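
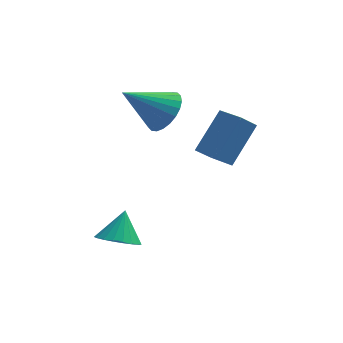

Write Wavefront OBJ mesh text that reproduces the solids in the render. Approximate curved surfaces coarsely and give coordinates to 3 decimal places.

v 0.158 1.455 3.073
v 0.644 1.963 3.798
v -1.418 1.145 4.347
v 0.444 2.253 3.622
v 0.201 2.422 3.362
v -0.049 2.444 3.058
v -0.268 2.315 2.757
v -0.421 2.055 2.503
v -0.487 1.704 2.336
v -0.454 1.315 2.282
v -0.328 0.948 2.348
v -0.129 0.657 2.524
v 0.115 0.489 2.784
v 0.365 0.467 3.088
v 0.583 0.596 3.389
v 0.737 0.856 3.643
v 0.803 1.207 3.81
v 0.77 1.596 3.864
v -1.544 -2.402 -1.353
v -1.004 -3.038 -1.044
v -1.276 -1.638 -0.247
v -0.772 -2.83 -1.244
v -0.673 -2.549 -1.463
v -0.725 -2.241 -1.662
v -0.919 -1.962 -1.808
v -1.221 -1.758 -1.876
v -1.578 -1.666 -1.853
v -1.93 -1.701 -1.743
v -2.215 -1.857 -1.566
v -2.384 -2.108 -1.352
v -2.408 -2.409 -1.138
v -2.282 -2.709 -0.962
v -2.029 -2.956 -0.853
v -1.692 -3.107 -0.83
v -1.329 -3.136 -0.898
v 2.054 -1.032 2.237
v 2.983 0.102 3.67
v 1.29 -0.154 2.038
v 2.219 0.979 3.471
v 2.661 -0.659 1.549
v 3.59 0.474 2.982
v 1.897 0.218 1.35
v 2.826 1.352 2.783
f 2 1 4
f 2 4 3
f 4 1 5
f 4 5 3
f 5 1 6
f 5 6 3
f 6 1 7
f 6 7 3
f 7 1 8
f 7 8 3
f 8 1 9
f 8 9 3
f 9 1 10
f 9 10 3
f 10 1 11
f 10 11 3
f 11 1 12
f 11 12 3
f 12 1 13
f 12 13 3
f 13 1 14
f 13 14 3
f 14 1 15
f 14 15 3
f 15 1 16
f 15 16 3
f 16 1 17
f 16 17 3
f 17 1 18
f 17 18 3
f 18 1 2
f 18 2 3
f 20 19 22
f 20 22 21
f 22 19 23
f 22 23 21
f 23 19 24
f 23 24 21
f 24 19 25
f 24 25 21
f 25 19 26
f 25 26 21
f 26 19 27
f 26 27 21
f 27 19 28
f 27 28 21
f 28 19 29
f 28 29 21
f 29 19 30
f 29 30 21
f 30 19 31
f 30 31 21
f 31 19 32
f 31 32 21
f 32 19 33
f 32 33 21
f 33 19 34
f 33 34 21
f 34 19 35
f 34 35 21
f 35 19 20
f 35 20 21
f 37 39 36
f 40 37 36
f 36 39 38
f 38 40 36
f 37 43 39
f 41 37 40
f 41 43 37
f 39 43 38
f 42 40 38
f 38 43 42
f 42 41 40
f 43 41 42



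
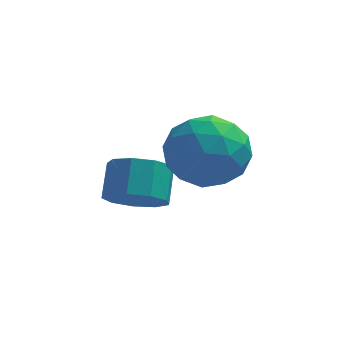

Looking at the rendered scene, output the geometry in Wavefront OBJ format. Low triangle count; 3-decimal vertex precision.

v -0.304 2.308 0.158
v 0.564 2.063 0.381
v 0.613 2.967 1.184
v -0.256 3.212 0.962
v 0.573 2.485 -0.094
v 0.622 3.389 0.709
v 0.171 2.825 -0.452
v 0.22 3.728 0.351
v -0.454 2.922 -0.524
v -0.405 3.826 0.279
v -1.008 2.733 -0.276
v -0.959 3.636 0.527
v -1.234 2.344 0.174
v -1.185 3.248 0.978
v -1.024 1.939 0.618
v -0.975 2.843 1.421
v -0.478 1.706 0.846
v -0.429 2.61 1.649
v 0.15 1.755 0.753
v 0.199 2.659 1.556
v 0.714 1.896 3.341
v 1.039 2.443 2.288
v 2.281 0.677 3.192
v 2.606 1.224 2.139
v 2.699 1.834 3.202
v 1.731 2.588 3.295
v 1.589 0.532 2.185
v 0.621 1.286 2.278
v 1.579 1.6 1.573
v 2.265 2.404 2.202
v 1.055 0.716 3.278
v 1.741 1.52 3.907
v 0.739 2.276 2.828
v 2.581 0.844 2.652
v 2.636 1.203 3.277
v 2.827 1.524 2.658
v 1.146 2.362 3.42
v 1.336 2.683 2.801
v 2.312 2.325 3.338
v 1.984 0.437 2.679
v 2.174 0.758 2.06
v 0.493 1.596 2.822
v 0.684 1.917 2.203
v 1.008 0.795 2.142
v 1.248 2.102 1.789
v 2.168 1.386 1.701
v 1.571 0.979 1.728
v 1.002 1.422 1.783
v 1.651 2.575 2.158
v 2.572 1.859 2.07
v 2.627 2.218 2.696
v 2.057 2.66 2.75
v 1.969 2.08 1.738
v 0.748 1.261 3.41
v 1.669 0.545 3.322
v 1.263 0.46 2.73
v 0.693 0.902 2.784
v 1.152 1.734 3.779
v 2.072 1.018 3.691
v 2.318 1.698 3.697
v 1.749 2.141 3.752
v 1.351 1.04 3.742
f 2 1 5
f 2 5 3
f 3 5 6
f 3 6 4
f 5 1 7
f 5 7 6
f 6 7 8
f 6 8 4
f 7 1 9
f 7 9 8
f 8 9 10
f 8 10 4
f 9 1 11
f 9 11 10
f 10 11 12
f 10 12 4
f 11 1 13
f 11 13 12
f 12 13 14
f 12 14 4
f 13 1 15
f 13 15 14
f 14 15 16
f 14 16 4
f 15 1 17
f 15 17 16
f 16 17 18
f 16 18 4
f 17 1 19
f 17 19 18
f 18 19 20
f 18 20 4
f 19 1 2
f 19 2 20
f 20 2 3
f 20 3 4
f 21 58 37
f 58 32 61
f 37 61 26
f 58 61 37
f 21 37 33
f 37 26 38
f 33 38 22
f 37 38 33
f 21 33 42
f 33 22 43
f 42 43 28
f 33 43 42
f 21 42 54
f 42 28 57
f 54 57 31
f 42 57 54
f 21 54 58
f 54 31 62
f 58 62 32
f 54 62 58
f 22 38 49
f 38 26 52
f 49 52 30
f 38 52 49
f 26 61 39
f 61 32 60
f 39 60 25
f 61 60 39
f 32 62 59
f 62 31 55
f 59 55 23
f 62 55 59
f 31 57 56
f 57 28 44
f 56 44 27
f 57 44 56
f 28 43 48
f 43 22 45
f 48 45 29
f 43 45 48
f 24 50 36
f 50 30 51
f 36 51 25
f 50 51 36
f 24 36 34
f 36 25 35
f 34 35 23
f 36 35 34
f 24 34 41
f 34 23 40
f 41 40 27
f 34 40 41
f 24 41 46
f 41 27 47
f 46 47 29
f 41 47 46
f 24 46 50
f 46 29 53
f 50 53 30
f 46 53 50
f 25 51 39
f 51 30 52
f 39 52 26
f 51 52 39
f 23 35 59
f 35 25 60
f 59 60 32
f 35 60 59
f 27 40 56
f 40 23 55
f 56 55 31
f 40 55 56
f 29 47 48
f 47 27 44
f 48 44 28
f 47 44 48
f 30 53 49
f 53 29 45
f 49 45 22
f 53 45 49



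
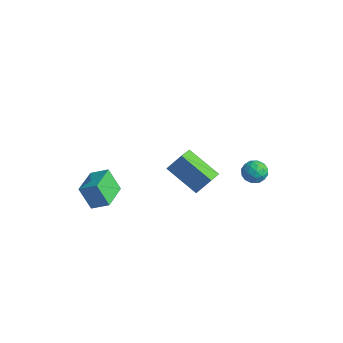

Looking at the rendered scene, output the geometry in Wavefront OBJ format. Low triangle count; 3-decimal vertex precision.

v 1.015 3.317 -0.104
v 1.614 2.99 -0.318
v 0.386 2.45 -0.542
v 0.985 2.123 -0.756
v 0.835 2.175 -0.059
v 1.224 2.71 0.212
v 0.776 2.73 -1.072
v 1.165 3.265 -0.801
v 1.466 2.627 -0.916
v 1.503 2.284 -0.29
v 0.497 3.156 -0.57
v 0.534 2.813 0.056
v 1.37 3.229 -0.173
v 0.63 2.211 -0.687
v 0.542 2.241 -0.278
v 0.894 2.049 -0.403
v 1.14 3.065 0.139
v 1.493 2.873 0.013
v 1.035 2.394 0.166
v 0.507 2.567 -0.873
v 0.86 2.375 -0.999
v 1.106 3.391 -0.457
v 1.458 3.199 -0.582
v 0.965 3.046 -1.026
v 1.635 2.824 -0.65
v 1.265 2.315 -0.907
v 1.142 2.671 -1.093
v 1.371 2.986 -0.934
v 1.657 2.623 -0.282
v 1.287 2.113 -0.539
v 1.199 2.143 -0.13
v 1.427 2.458 0.03
v 1.57 2.41 -0.634
v 0.713 3.327 -0.321
v 0.343 2.817 -0.578
v 0.573 2.982 -0.89
v 0.801 3.297 -0.73
v 0.735 3.125 0.047
v 0.365 2.616 -0.21
v 0.629 2.454 0.074
v 0.858 2.769 0.233
v 0.43 3.03 -0.226
v 2.059 -1.779 1.024
v 0.482 -2.308 2.061
v 1.611 -0.947 0.767
v 0.034 -1.475 1.804
v 2.506 -1.245 1.976
v 0.929 -1.773 3.013
v 2.058 -0.412 1.719
v 0.481 -0.941 2.756
v -2.777 -4.412 -2.044
v -3.36 -4.715 -0.797
v -3.713 -3.033 -2.148
v -4.296 -3.336 -0.9
v -2.024 -3.864 -1.56
v -2.607 -4.167 -0.312
v -2.96 -2.485 -1.663
v -3.543 -2.788 -0.416
f 1 38 17
f 38 12 41
f 17 41 6
f 38 41 17
f 1 17 13
f 17 6 18
f 13 18 2
f 17 18 13
f 1 13 22
f 13 2 23
f 22 23 8
f 13 23 22
f 1 22 34
f 22 8 37
f 34 37 11
f 22 37 34
f 1 34 38
f 34 11 42
f 38 42 12
f 34 42 38
f 2 18 29
f 18 6 32
f 29 32 10
f 18 32 29
f 6 41 19
f 41 12 40
f 19 40 5
f 41 40 19
f 12 42 39
f 42 11 35
f 39 35 3
f 42 35 39
f 11 37 36
f 37 8 24
f 36 24 7
f 37 24 36
f 8 23 28
f 23 2 25
f 28 25 9
f 23 25 28
f 4 30 16
f 30 10 31
f 16 31 5
f 30 31 16
f 4 16 14
f 16 5 15
f 14 15 3
f 16 15 14
f 4 14 21
f 14 3 20
f 21 20 7
f 14 20 21
f 4 21 26
f 21 7 27
f 26 27 9
f 21 27 26
f 4 26 30
f 26 9 33
f 30 33 10
f 26 33 30
f 5 31 19
f 31 10 32
f 19 32 6
f 31 32 19
f 3 15 39
f 15 5 40
f 39 40 12
f 15 40 39
f 7 20 36
f 20 3 35
f 36 35 11
f 20 35 36
f 9 27 28
f 27 7 24
f 28 24 8
f 27 24 28
f 10 33 29
f 33 9 25
f 29 25 2
f 33 25 29
f 44 46 43
f 47 44 43
f 43 46 45
f 45 47 43
f 44 50 46
f 48 44 47
f 48 50 44
f 46 50 45
f 49 47 45
f 45 50 49
f 49 48 47
f 50 48 49
f 52 54 51
f 55 52 51
f 51 54 53
f 53 55 51
f 52 58 54
f 56 52 55
f 56 58 52
f 54 58 53
f 57 55 53
f 53 58 57
f 57 56 55
f 58 56 57



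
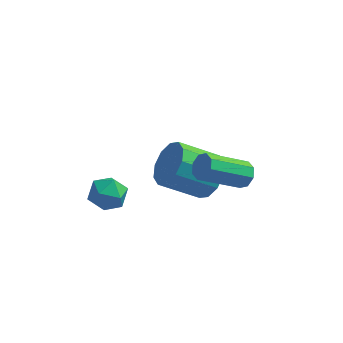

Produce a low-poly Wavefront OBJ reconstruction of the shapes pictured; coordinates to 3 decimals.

v -2.446 -1.702 -2.916
v -1.956 -1.41 -2.451
v -1.884 -2.75 -2.849
v -1.394 -2.458 -2.384
v -2.091 -2.559 -2.169
v -2.438 -1.911 -2.211
v -1.402 -2.249 -3.089
v -1.749 -1.601 -3.131
v -1.311 -1.748 -2.558
v -1.737 -1.939 -1.989
v -2.103 -2.221 -3.311
v -2.529 -2.412 -2.742
v 2.62 -2.146 -0.524
v 2.916 -2.113 -0.11
v 1.676 -2.86 0.838
v 1.38 -2.894 0.424
v 2.69 -1.798 -0.157
v 1.45 -2.546 0.79
v 2.423 -1.688 -0.42
v 1.183 -2.435 0.527
v 2.271 -1.846 -0.743
v 1.031 -2.593 0.204
v 2.324 -2.18 -0.938
v 1.084 -2.927 0.01
v 2.55 -2.494 -0.89
v 1.31 -3.242 0.057
v 2.817 -2.605 -0.627
v 1.577 -3.352 0.32
v 2.969 -2.447 -0.304
v 1.729 -3.194 0.643
v 1.121 -0.151 -3.01
v 1.594 -0.001 -2.259
v 0.272 -0.439 -1.339
v -0.201 -0.589 -2.09
v 1.339 0.473 -2.399
v 0.017 0.035 -1.479
v 1.001 0.709 -2.773
v -0.321 0.271 -1.853
v 0.709 0.616 -3.237
v -0.614 0.178 -2.317
v 0.574 0.231 -3.615
v -0.748 -0.208 -2.694
v 0.648 -0.301 -3.761
v -0.674 -0.739 -2.841
v 0.903 -0.775 -3.621
v -0.419 -1.213 -2.701
v 1.241 -1.011 -3.247
v -0.081 -1.449 -2.327
v 1.534 -0.918 -2.783
v 0.211 -1.356 -1.863
v 1.668 -0.532 -2.406
v 0.346 -0.971 -1.485
f 1 12 6
f 1 6 2
f 1 2 8
f 1 8 11
f 1 11 12
f 2 6 10
f 6 12 5
f 12 11 3
f 11 8 7
f 8 2 9
f 4 10 5
f 4 5 3
f 4 3 7
f 4 7 9
f 4 9 10
f 5 10 6
f 3 5 12
f 7 3 11
f 9 7 8
f 10 9 2
f 14 13 17
f 14 17 15
f 15 17 18
f 15 18 16
f 17 13 19
f 17 19 18
f 18 19 20
f 18 20 16
f 19 13 21
f 19 21 20
f 20 21 22
f 20 22 16
f 21 13 23
f 21 23 22
f 22 23 24
f 22 24 16
f 23 13 25
f 23 25 24
f 24 25 26
f 24 26 16
f 25 13 27
f 25 27 26
f 26 27 28
f 26 28 16
f 27 13 29
f 27 29 28
f 28 29 30
f 28 30 16
f 29 13 14
f 29 14 30
f 30 14 15
f 30 15 16
f 32 31 35
f 32 35 33
f 33 35 36
f 33 36 34
f 35 31 37
f 35 37 36
f 36 37 38
f 36 38 34
f 37 31 39
f 37 39 38
f 38 39 40
f 38 40 34
f 39 31 41
f 39 41 40
f 40 41 42
f 40 42 34
f 41 31 43
f 41 43 42
f 42 43 44
f 42 44 34
f 43 31 45
f 43 45 44
f 44 45 46
f 44 46 34
f 45 31 47
f 45 47 46
f 46 47 48
f 46 48 34
f 47 31 49
f 47 49 48
f 48 49 50
f 48 50 34
f 49 31 51
f 49 51 50
f 50 51 52
f 50 52 34
f 51 31 32
f 51 32 52
f 52 32 33
f 52 33 34



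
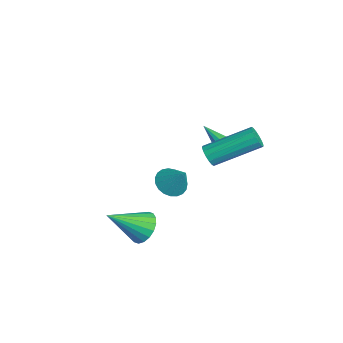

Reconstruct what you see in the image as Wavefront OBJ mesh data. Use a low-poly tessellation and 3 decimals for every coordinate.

v 1.516 -0.453 -3.54
v 2.113 -0.64 -3.875
v 2.204 -0.047 -2.54
v 2.077 -0.361 -3.964
v 1.945 -0.097 -3.98
v 1.738 0.104 -3.919
v 1.492 0.21 -3.793
v 1.251 0.2 -3.623
v 1.056 0.078 -3.439
v 0.94 -0.136 -3.272
v 0.923 -0.405 -3.151
v 1.009 -0.682 -3.098
v 1.183 -0.92 -3.121
v 1.414 -1.077 -3.216
v 1.663 -1.126 -3.368
v 1.886 -1.059 -3.549
v 2.045 -0.887 -3.728
v 2.387 0.781 -1.564
v 2.539 0.545 -1.139
v 2.805 2.422 -0.19
v 2.653 2.659 -0.616
v 2.759 0.584 -1.278
v 3.026 2.461 -0.329
v 2.881 0.676 -1.494
v 3.147 2.553 -0.545
v 2.869 0.796 -1.728
v 3.136 2.673 -0.78
v 2.729 0.912 -1.919
v 2.995 2.789 -0.971
v 2.496 0.993 -2.015
v 2.763 2.871 -1.066
v 2.235 1.018 -1.99
v 2.501 2.895 -1.041
v 2.014 0.979 -1.851
v 2.281 2.856 -0.902
v 1.893 0.887 -1.635
v 2.159 2.764 -0.686
v 1.904 0.767 -1.4
v 2.171 2.644 -0.452
v 2.045 0.651 -1.209
v 2.311 2.528 -0.261
v 2.277 0.569 -1.114
v 2.544 2.447 -0.165
v 0.234 2.4 -3.231
v 0.538 1.897 -3.286
v -0.994 1.56 -2.349
v 0.643 2.039 -3.005
v 0.618 2.296 -2.795
v 0.471 2.586 -2.724
v 0.249 2.817 -2.814
v 0.023 2.915 -3.036
v -0.137 2.849 -3.321
v -0.178 2.641 -3.577
v -0.089 2.356 -3.723
v 0.103 2.085 -3.713
v 0.337 1.914 -3.55
v 3.796 -2.134 -4.118
v 4.306 -2.462 -4.576
v 3.824 -3.566 -3.062
v 4.5 -2.295 -4.355
v 4.554 -2.096 -4.087
v 4.458 -1.904 -3.825
v 4.231 -1.759 -3.621
v 3.918 -1.687 -3.516
v 3.58 -1.704 -3.53
v 3.286 -1.806 -3.66
v 3.092 -1.973 -3.881
v 3.037 -2.172 -4.149
v 3.133 -2.363 -4.411
v 3.36 -2.509 -4.615
v 3.674 -2.581 -4.721
v 4.011 -2.564 -4.707
f 2 1 4
f 2 4 3
f 4 1 5
f 4 5 3
f 5 1 6
f 5 6 3
f 6 1 7
f 6 7 3
f 7 1 8
f 7 8 3
f 8 1 9
f 8 9 3
f 9 1 10
f 9 10 3
f 10 1 11
f 10 11 3
f 11 1 12
f 11 12 3
f 12 1 13
f 12 13 3
f 13 1 14
f 13 14 3
f 14 1 15
f 14 15 3
f 15 1 16
f 15 16 3
f 16 1 17
f 16 17 3
f 17 1 2
f 17 2 3
f 19 18 22
f 19 22 20
f 20 22 23
f 20 23 21
f 22 18 24
f 22 24 23
f 23 24 25
f 23 25 21
f 24 18 26
f 24 26 25
f 25 26 27
f 25 27 21
f 26 18 28
f 26 28 27
f 27 28 29
f 27 29 21
f 28 18 30
f 28 30 29
f 29 30 31
f 29 31 21
f 30 18 32
f 30 32 31
f 31 32 33
f 31 33 21
f 32 18 34
f 32 34 33
f 33 34 35
f 33 35 21
f 34 18 36
f 34 36 35
f 35 36 37
f 35 37 21
f 36 18 38
f 36 38 37
f 37 38 39
f 37 39 21
f 38 18 40
f 38 40 39
f 39 40 41
f 39 41 21
f 40 18 42
f 40 42 41
f 41 42 43
f 41 43 21
f 42 18 19
f 42 19 43
f 43 19 20
f 43 20 21
f 45 44 47
f 45 47 46
f 47 44 48
f 47 48 46
f 48 44 49
f 48 49 46
f 49 44 50
f 49 50 46
f 50 44 51
f 50 51 46
f 51 44 52
f 51 52 46
f 52 44 53
f 52 53 46
f 53 44 54
f 53 54 46
f 54 44 55
f 54 55 46
f 55 44 56
f 55 56 46
f 56 44 45
f 56 45 46
f 58 57 60
f 58 60 59
f 60 57 61
f 60 61 59
f 61 57 62
f 61 62 59
f 62 57 63
f 62 63 59
f 63 57 64
f 63 64 59
f 64 57 65
f 64 65 59
f 65 57 66
f 65 66 59
f 66 57 67
f 66 67 59
f 67 57 68
f 67 68 59
f 68 57 69
f 68 69 59
f 69 57 70
f 69 70 59
f 70 57 71
f 70 71 59
f 71 57 72
f 71 72 59
f 72 57 58
f 72 58 59



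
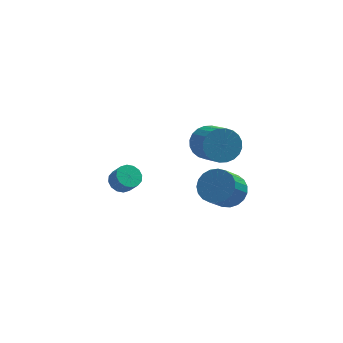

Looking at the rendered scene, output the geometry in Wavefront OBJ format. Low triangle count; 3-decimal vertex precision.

v 0.868 -0.161 2.621
v 1.727 0.345 2.98
v 2.272 -1.373 4.097
v 1.412 -1.879 3.739
v 1.449 0.444 3.268
v 1.993 -1.273 4.386
v 1.082 0.452 3.459
v 1.626 -1.265 4.577
v 0.682 0.366 3.522
v 1.226 -1.351 4.639
v 0.311 0.2 3.447
v 0.855 -1.517 4.565
v 0.024 -0.021 3.247
v 0.568 -1.738 4.365
v -0.134 -0.264 2.952
v 0.41 -1.981 4.07
v -0.14 -0.491 2.606
v 0.405 -2.208 3.724
v 0.008 -0.667 2.263
v 0.553 -2.385 3.38
v 0.287 -0.767 1.974
v 0.831 -2.484 3.092
v 0.654 -0.775 1.783
v 1.198 -2.492 2.901
v 1.054 -0.689 1.721
v 1.598 -2.406 2.838
v 1.425 -0.523 1.795
v 1.969 -2.24 2.913
v 1.712 -0.302 1.995
v 2.256 -2.019 3.113
v 1.87 -0.059 2.29
v 2.414 -1.776 3.408
v 1.875 0.168 2.636
v 2.42 -1.549 3.754
v -3.557 3.834 -3.654
v -2.849 4.084 -3.866
v -2.415 3.577 -3.017
v -3.123 3.326 -2.806
v -2.993 4.371 -3.621
v -2.559 3.864 -2.772
v -3.287 4.514 -3.385
v -2.854 4.007 -2.536
v -3.654 4.475 -3.221
v -3.22 3.968 -2.372
v -3.995 4.264 -3.173
v -3.561 3.756 -2.325
v -4.218 3.938 -3.254
v -3.785 3.43 -2.406
v -4.265 3.583 -3.443
v -3.831 3.076 -2.594
v -4.121 3.296 -3.688
v -3.687 2.789 -2.839
v -3.826 3.153 -3.924
v -3.393 2.646 -3.075
v -3.46 3.192 -4.088
v -3.026 2.685 -3.239
v -3.119 3.404 -4.135
v -2.685 2.896 -3.287
v -2.895 3.73 -4.054
v -2.462 3.222 -3.206
v 1.751 -1.852 0.091
v 2.701 -2.021 0.53
v 1.959 -2.977 1.768
v 1.009 -2.808 1.329
v 2.569 -1.654 0.735
v 1.828 -2.609 1.972
v 2.296 -1.321 0.829
v 1.554 -2.276 2.066
v 1.929 -1.08 0.795
v 1.187 -2.035 2.032
v 1.531 -0.972 0.639
v 0.789 -1.927 1.876
v 1.171 -1.017 0.389
v 0.429 -1.972 1.626
v 0.911 -1.206 0.087
v 0.169 -2.161 1.324
v 0.796 -1.507 -0.214
v 0.055 -2.462 1.023
v 0.847 -1.868 -0.462
v 0.105 -2.823 0.775
v 1.054 -2.226 -0.615
v 0.312 -3.181 0.623
v 1.381 -2.519 -0.645
v 0.64 -3.474 0.592
v 1.772 -2.698 -0.548
v 1.031 -3.653 0.689
v 2.16 -2.73 -0.341
v 1.418 -3.685 0.897
v 2.477 -2.61 -0.058
v 1.735 -3.565 1.179
v 2.668 -2.36 0.25
v 1.926 -3.315 1.487
f 2 1 5
f 2 5 3
f 3 5 6
f 3 6 4
f 5 1 7
f 5 7 6
f 6 7 8
f 6 8 4
f 7 1 9
f 7 9 8
f 8 9 10
f 8 10 4
f 9 1 11
f 9 11 10
f 10 11 12
f 10 12 4
f 11 1 13
f 11 13 12
f 12 13 14
f 12 14 4
f 13 1 15
f 13 15 14
f 14 15 16
f 14 16 4
f 15 1 17
f 15 17 16
f 16 17 18
f 16 18 4
f 17 1 19
f 17 19 18
f 18 19 20
f 18 20 4
f 19 1 21
f 19 21 20
f 20 21 22
f 20 22 4
f 21 1 23
f 21 23 22
f 22 23 24
f 22 24 4
f 23 1 25
f 23 25 24
f 24 25 26
f 24 26 4
f 25 1 27
f 25 27 26
f 26 27 28
f 26 28 4
f 27 1 29
f 27 29 28
f 28 29 30
f 28 30 4
f 29 1 31
f 29 31 30
f 30 31 32
f 30 32 4
f 31 1 33
f 31 33 32
f 32 33 34
f 32 34 4
f 33 1 2
f 33 2 34
f 34 2 3
f 34 3 4
f 36 35 39
f 36 39 37
f 37 39 40
f 37 40 38
f 39 35 41
f 39 41 40
f 40 41 42
f 40 42 38
f 41 35 43
f 41 43 42
f 42 43 44
f 42 44 38
f 43 35 45
f 43 45 44
f 44 45 46
f 44 46 38
f 45 35 47
f 45 47 46
f 46 47 48
f 46 48 38
f 47 35 49
f 47 49 48
f 48 49 50
f 48 50 38
f 49 35 51
f 49 51 50
f 50 51 52
f 50 52 38
f 51 35 53
f 51 53 52
f 52 53 54
f 52 54 38
f 53 35 55
f 53 55 54
f 54 55 56
f 54 56 38
f 55 35 57
f 55 57 56
f 56 57 58
f 56 58 38
f 57 35 59
f 57 59 58
f 58 59 60
f 58 60 38
f 59 35 36
f 59 36 60
f 60 36 37
f 60 37 38
f 62 61 65
f 62 65 63
f 63 65 66
f 63 66 64
f 65 61 67
f 65 67 66
f 66 67 68
f 66 68 64
f 67 61 69
f 67 69 68
f 68 69 70
f 68 70 64
f 69 61 71
f 69 71 70
f 70 71 72
f 70 72 64
f 71 61 73
f 71 73 72
f 72 73 74
f 72 74 64
f 73 61 75
f 73 75 74
f 74 75 76
f 74 76 64
f 75 61 77
f 75 77 76
f 76 77 78
f 76 78 64
f 77 61 79
f 77 79 78
f 78 79 80
f 78 80 64
f 79 61 81
f 79 81 80
f 80 81 82
f 80 82 64
f 81 61 83
f 81 83 82
f 82 83 84
f 82 84 64
f 83 61 85
f 83 85 84
f 84 85 86
f 84 86 64
f 85 61 87
f 85 87 86
f 86 87 88
f 86 88 64
f 87 61 89
f 87 89 88
f 88 89 90
f 88 90 64
f 89 61 91
f 89 91 90
f 90 91 92
f 90 92 64
f 91 61 62
f 91 62 92
f 92 62 63
f 92 63 64



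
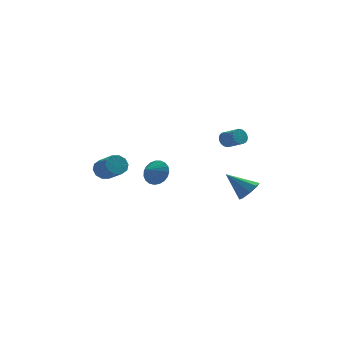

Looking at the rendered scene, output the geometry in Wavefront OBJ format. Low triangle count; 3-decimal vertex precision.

v 4.574 -0.548 -0.528
v 4.979 0.146 -0.249
v 3.206 -0.252 0.728
v 4.564 0.277 -0.732
v 4.155 -0.074 -1.096
v 3.991 -0.703 -1.126
v 4.169 -1.241 -0.806
v 4.584 -1.372 -0.323
v 4.993 -1.021 0.041
v 5.157 -0.392 0.071
v -0.808 -2.154 1.555
v -0.122 -2.397 2.102
v -1.472 -2.926 2.045
v -0.291 -2.125 2.304
v -0.549 -1.857 2.376
v -0.851 -1.641 2.306
v -1.147 -1.514 2.107
v -1.383 -1.497 1.812
v -1.521 -1.594 1.473
v -1.535 -1.787 1.148
v -1.423 -2.044 0.894
v -1.205 -2.32 0.754
v -0.919 -2.567 0.752
v -0.613 -2.743 0.89
v -0.341 -2.816 1.142
v -0.15 -2.776 1.466
v -0.072 -2.627 1.806
v -3.874 0.463 0.858
v -3.584 0.214 0.213
v -2.796 -0.951 1.016
v -3.086 -0.703 1.662
v -3.294 0.531 0.388
v -2.506 -0.634 1.191
v -3.226 0.821 0.742
v -2.438 -0.344 1.546
v -3.405 0.975 1.141
v -2.617 -0.19 1.945
v -3.764 0.933 1.432
v -2.976 -0.232 2.235
v -4.164 0.711 1.504
v -3.376 -0.454 2.307
v -4.454 0.394 1.329
v -3.666 -0.771 2.132
v -4.522 0.104 0.974
v -3.734 -1.061 1.778
v -4.343 -0.05 0.575
v -3.555 -1.215 1.379
v -3.984 -0.008 0.285
v -3.196 -1.173 1.088
v 3.249 1.12 3.031
v 3.566 1.124 2.546
v 4.368 0.365 3.063
v 4.051 0.36 3.549
v 3.661 1.309 2.669
v 4.463 0.549 3.187
v 3.684 1.46 2.855
v 4.487 0.7 3.373
v 3.633 1.553 3.072
v 4.435 0.793 3.589
v 3.515 1.571 3.282
v 4.317 0.811 3.799
v 3.35 1.511 3.448
v 4.153 0.751 3.965
v 3.169 1.383 3.542
v 3.971 0.623 4.059
v 3.001 1.21 3.548
v 3.803 0.45 4.065
v 2.876 1.021 3.465
v 3.678 0.261 3.982
v 2.816 0.85 3.306
v 3.618 0.09 3.824
v 2.83 0.725 3.101
v 3.632 -0.035 3.618
v 2.917 0.668 2.883
v 3.719 -0.092 3.4
v 3.061 0.69 2.691
v 3.863 -0.07 3.208
v 3.238 0.786 2.558
v 4.04 0.026 3.075
v 3.416 0.939 2.506
v 4.219 0.18 3.024
f 2 1 4
f 2 4 3
f 4 1 5
f 4 5 3
f 5 1 6
f 5 6 3
f 6 1 7
f 6 7 3
f 7 1 8
f 7 8 3
f 8 1 9
f 8 9 3
f 9 1 10
f 9 10 3
f 10 1 2
f 10 2 3
f 12 11 14
f 12 14 13
f 14 11 15
f 14 15 13
f 15 11 16
f 15 16 13
f 16 11 17
f 16 17 13
f 17 11 18
f 17 18 13
f 18 11 19
f 18 19 13
f 19 11 20
f 19 20 13
f 20 11 21
f 20 21 13
f 21 11 22
f 21 22 13
f 22 11 23
f 22 23 13
f 23 11 24
f 23 24 13
f 24 11 25
f 24 25 13
f 25 11 26
f 25 26 13
f 26 11 27
f 26 27 13
f 27 11 12
f 27 12 13
f 29 28 32
f 29 32 30
f 30 32 33
f 30 33 31
f 32 28 34
f 32 34 33
f 33 34 35
f 33 35 31
f 34 28 36
f 34 36 35
f 35 36 37
f 35 37 31
f 36 28 38
f 36 38 37
f 37 38 39
f 37 39 31
f 38 28 40
f 38 40 39
f 39 40 41
f 39 41 31
f 40 28 42
f 40 42 41
f 41 42 43
f 41 43 31
f 42 28 44
f 42 44 43
f 43 44 45
f 43 45 31
f 44 28 46
f 44 46 45
f 45 46 47
f 45 47 31
f 46 28 48
f 46 48 47
f 47 48 49
f 47 49 31
f 48 28 29
f 48 29 49
f 49 29 30
f 49 30 31
f 51 50 54
f 51 54 52
f 52 54 55
f 52 55 53
f 54 50 56
f 54 56 55
f 55 56 57
f 55 57 53
f 56 50 58
f 56 58 57
f 57 58 59
f 57 59 53
f 58 50 60
f 58 60 59
f 59 60 61
f 59 61 53
f 60 50 62
f 60 62 61
f 61 62 63
f 61 63 53
f 62 50 64
f 62 64 63
f 63 64 65
f 63 65 53
f 64 50 66
f 64 66 65
f 65 66 67
f 65 67 53
f 66 50 68
f 66 68 67
f 67 68 69
f 67 69 53
f 68 50 70
f 68 70 69
f 69 70 71
f 69 71 53
f 70 50 72
f 70 72 71
f 71 72 73
f 71 73 53
f 72 50 74
f 72 74 73
f 73 74 75
f 73 75 53
f 74 50 76
f 74 76 75
f 75 76 77
f 75 77 53
f 76 50 78
f 76 78 77
f 77 78 79
f 77 79 53
f 78 50 80
f 78 80 79
f 79 80 81
f 79 81 53
f 80 50 51
f 80 51 81
f 81 51 52
f 81 52 53



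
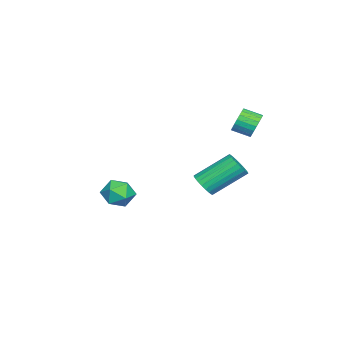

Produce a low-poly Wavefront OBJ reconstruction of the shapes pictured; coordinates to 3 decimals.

v -0.724 -2.815 -2.241
v -0.135 -3.458 -1.873
v -1.685 -3.022 -1.067
v -1.096 -3.665 -0.699
v -0.848 -2.751 -0.717
v -0.255 -2.624 -1.442
v -1.565 -3.856 -1.498
v -0.972 -3.729 -2.223
v -0.655 -4.101 -1.413
v -0.212 -3.418 -0.931
v -1.608 -3.062 -2.009
v -1.165 -2.379 -1.527
v -2.596 3.254 3.234
v -2.095 3.089 2.716
v -2.023 2.141 3.087
v -2.524 2.306 3.606
v -1.918 3.192 2.945
v -1.845 2.245 3.316
v -1.858 3.306 3.224
v -1.786 2.359 3.596
v -1.926 3.411 3.506
v -1.853 2.464 3.877
v -2.11 3.489 3.74
v -2.037 2.542 4.111
v -2.378 3.526 3.887
v -2.305 2.579 4.258
v -2.683 3.516 3.921
v -2.611 2.569 4.292
v -2.974 3.461 3.836
v -2.901 2.513 4.207
v -3.199 3.369 3.648
v -3.127 2.422 4.019
v -3.32 3.258 3.387
v -3.248 2.311 3.759
v -3.316 3.146 3.101
v -3.244 2.199 3.472
v -3.188 3.053 2.837
v -3.115 2.105 3.209
v -2.957 2.994 2.643
v -2.884 2.047 3.014
v -2.664 2.98 2.55
v -2.591 2.033 2.921
v -2.359 3.014 2.576
v -2.286 2.066 2.947
v 2.056 1.93 1.148
v 2.699 2.037 1.43
v 1.907 3.517 2.674
v 1.264 3.41 2.392
v 2.702 2.216 1.218
v 1.91 3.697 2.463
v 2.607 2.351 0.996
v 1.815 3.832 2.241
v 2.427 2.423 0.797
v 1.636 3.904 2.042
v 2.192 2.419 0.652
v 1.4 3.9 1.896
v 1.935 2.341 0.582
v 1.144 3.822 1.826
v 1.697 2.2 0.598
v 0.906 3.681 1.842
v 1.514 2.018 0.698
v 0.722 3.499 1.942
v 1.413 1.823 0.866
v 0.621 3.303 2.11
v 1.41 1.643 1.077
v 0.618 3.124 2.322
v 1.505 1.508 1.299
v 0.713 2.989 2.544
v 1.684 1.436 1.498
v 0.893 2.917 2.743
v 1.92 1.44 1.644
v 1.128 2.921 2.888
v 2.176 1.518 1.714
v 1.385 2.999 2.958
v 2.414 1.659 1.698
v 1.623 3.14 2.942
v 2.598 1.841 1.598
v 1.806 3.322 2.842
f 1 12 6
f 1 6 2
f 1 2 8
f 1 8 11
f 1 11 12
f 2 6 10
f 6 12 5
f 12 11 3
f 11 8 7
f 8 2 9
f 4 10 5
f 4 5 3
f 4 3 7
f 4 7 9
f 4 9 10
f 5 10 6
f 3 5 12
f 7 3 11
f 9 7 8
f 10 9 2
f 14 13 17
f 14 17 15
f 15 17 18
f 15 18 16
f 17 13 19
f 17 19 18
f 18 19 20
f 18 20 16
f 19 13 21
f 19 21 20
f 20 21 22
f 20 22 16
f 21 13 23
f 21 23 22
f 22 23 24
f 22 24 16
f 23 13 25
f 23 25 24
f 24 25 26
f 24 26 16
f 25 13 27
f 25 27 26
f 26 27 28
f 26 28 16
f 27 13 29
f 27 29 28
f 28 29 30
f 28 30 16
f 29 13 31
f 29 31 30
f 30 31 32
f 30 32 16
f 31 13 33
f 31 33 32
f 32 33 34
f 32 34 16
f 33 13 35
f 33 35 34
f 34 35 36
f 34 36 16
f 35 13 37
f 35 37 36
f 36 37 38
f 36 38 16
f 37 13 39
f 37 39 38
f 38 39 40
f 38 40 16
f 39 13 41
f 39 41 40
f 40 41 42
f 40 42 16
f 41 13 43
f 41 43 42
f 42 43 44
f 42 44 16
f 43 13 14
f 43 14 44
f 44 14 15
f 44 15 16
f 46 45 49
f 46 49 47
f 47 49 50
f 47 50 48
f 49 45 51
f 49 51 50
f 50 51 52
f 50 52 48
f 51 45 53
f 51 53 52
f 52 53 54
f 52 54 48
f 53 45 55
f 53 55 54
f 54 55 56
f 54 56 48
f 55 45 57
f 55 57 56
f 56 57 58
f 56 58 48
f 57 45 59
f 57 59 58
f 58 59 60
f 58 60 48
f 59 45 61
f 59 61 60
f 60 61 62
f 60 62 48
f 61 45 63
f 61 63 62
f 62 63 64
f 62 64 48
f 63 45 65
f 63 65 64
f 64 65 66
f 64 66 48
f 65 45 67
f 65 67 66
f 66 67 68
f 66 68 48
f 67 45 69
f 67 69 68
f 68 69 70
f 68 70 48
f 69 45 71
f 69 71 70
f 70 71 72
f 70 72 48
f 71 45 73
f 71 73 72
f 72 73 74
f 72 74 48
f 73 45 75
f 73 75 74
f 74 75 76
f 74 76 48
f 75 45 77
f 75 77 76
f 76 77 78
f 76 78 48
f 77 45 46
f 77 46 78
f 78 46 47
f 78 47 48



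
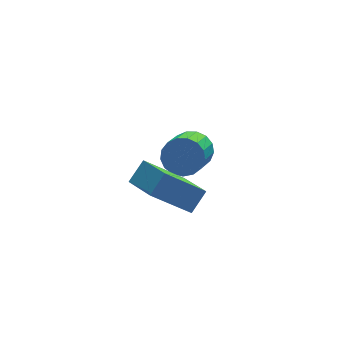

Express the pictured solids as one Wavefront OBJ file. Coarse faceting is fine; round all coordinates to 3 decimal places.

v 0.272 -0.921 3.311
v 0.858 -0.608 3.873
v 0.035 0.285 2.888
v 0.621 0.598 3.45
v 1.519 -1.098 2.11
v 2.105 -0.785 2.672
v 1.282 0.108 1.687
v 1.868 0.421 2.249
v 3.373 3.581 0.133
v 3.981 3.177 0.152
v 3.235 2.096 1.065
v 2.627 2.499 1.047
v 4.012 3.389 0.428
v 3.267 2.307 1.341
v 3.898 3.644 0.637
v 3.152 2.563 1.55
v 3.662 3.885 0.73
v 2.917 2.804 1.644
v 3.361 4.056 0.687
v 2.616 2.975 1.6
v 3.062 4.119 0.517
v 2.317 3.037 1.43
v 2.835 4.058 0.259
v 2.089 2.976 1.172
v 2.73 3.888 -0.028
v 1.985 2.806 0.886
v 2.773 3.647 -0.278
v 2.028 2.565 0.636
v 2.953 3.391 -0.433
v 2.208 2.31 0.48
v 3.23 3.179 -0.459
v 2.484 2.097 0.454
v 3.539 3.059 -0.349
v 2.793 1.977 0.564
v 3.81 3.058 -0.129
v 3.064 1.977 0.784
f 2 4 1
f 5 2 1
f 1 4 3
f 3 5 1
f 2 8 4
f 6 2 5
f 6 8 2
f 4 8 3
f 7 5 3
f 3 8 7
f 7 6 5
f 8 6 7
f 10 9 13
f 10 13 11
f 11 13 14
f 11 14 12
f 13 9 15
f 13 15 14
f 14 15 16
f 14 16 12
f 15 9 17
f 15 17 16
f 16 17 18
f 16 18 12
f 17 9 19
f 17 19 18
f 18 19 20
f 18 20 12
f 19 9 21
f 19 21 20
f 20 21 22
f 20 22 12
f 21 9 23
f 21 23 22
f 22 23 24
f 22 24 12
f 23 9 25
f 23 25 24
f 24 25 26
f 24 26 12
f 25 9 27
f 25 27 26
f 26 27 28
f 26 28 12
f 27 9 29
f 27 29 28
f 28 29 30
f 28 30 12
f 29 9 31
f 29 31 30
f 30 31 32
f 30 32 12
f 31 9 33
f 31 33 32
f 32 33 34
f 32 34 12
f 33 9 35
f 33 35 34
f 34 35 36
f 34 36 12
f 35 9 10
f 35 10 36
f 36 10 11
f 36 11 12



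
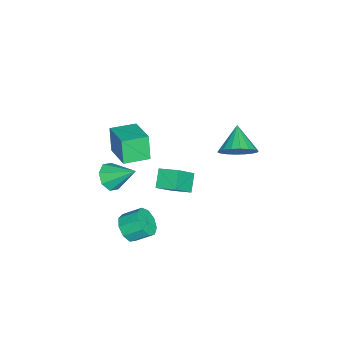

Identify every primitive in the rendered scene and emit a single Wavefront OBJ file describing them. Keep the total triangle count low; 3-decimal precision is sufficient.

v -1.885 -0.982 -1.957
v -0.822 -1.599 -0.739
v -1.623 0.213 -1.579
v -0.56 -0.405 -0.362
v -0.94 -0.935 -2.758
v 0.123 -1.553 -1.541
v -0.678 0.259 -2.381
v 0.385 -0.358 -1.163
v 2.173 -2.624 -3.392
v 2.526 -2.116 -4.073
v 2.381 -1.069 -3.369
v 2.027 -1.576 -2.688
v 1.902 -2.159 -4.139
v 1.756 -1.112 -3.435
v 1.404 -2.419 -3.854
v 1.259 -1.372 -3.151
v 1.266 -2.775 -3.354
v 1.121 -1.728 -2.65
v 1.552 -3.06 -2.871
v 1.407 -2.013 -2.167
v 2.129 -3.14 -2.632
v 1.983 -2.093 -1.928
v 2.726 -2.979 -2.748
v 2.58 -1.932 -2.045
v 3.064 -2.652 -3.166
v 2.919 -1.604 -2.462
v 2.985 -2.311 -3.689
v 2.84 -1.264 -2.985
v -0.407 2.843 2.245
v 0.201 2.166 2.862
v -1.753 2.517 3.215
v 0.258 2.597 3.086
v 0.183 3.078 3.144
v -0.009 3.511 3.023
v -0.28 3.813 2.749
v -0.576 3.923 2.375
v -0.839 3.818 1.975
v -1.016 3.521 1.629
v -1.073 3.09 1.405
v -0.997 2.609 1.347
v -0.805 2.175 1.467
v -0.534 1.874 1.742
v -0.238 1.764 2.116
v 0.024 1.868 2.516
v -3.529 -5.014 -2.551
v -4.032 -5.227 -1.005
v -4.388 -3.679 -2.647
v -4.891 -3.892 -1.101
v -1.829 -3.868 -1.839
v -2.332 -4.081 -0.293
v -2.688 -2.533 -1.935
v -3.191 -2.746 -0.389
v 0.222 -4.052 -1.016
v 0.518 -3.554 -1.744
v 0.458 -2.568 0.096
v -0.187 -3.51 -1.652
v -0.652 -3.784 -1.188
v -0.605 -4.215 -0.624
v -0.074 -4.55 -0.289
v 0.63 -4.594 -0.381
v 1.096 -4.32 -0.845
v 1.049 -3.889 -1.409
f 2 4 1
f 5 2 1
f 1 4 3
f 3 5 1
f 2 8 4
f 6 2 5
f 6 8 2
f 4 8 3
f 7 5 3
f 3 8 7
f 7 6 5
f 8 6 7
f 10 9 13
f 10 13 11
f 11 13 14
f 11 14 12
f 13 9 15
f 13 15 14
f 14 15 16
f 14 16 12
f 15 9 17
f 15 17 16
f 16 17 18
f 16 18 12
f 17 9 19
f 17 19 18
f 18 19 20
f 18 20 12
f 19 9 21
f 19 21 20
f 20 21 22
f 20 22 12
f 21 9 23
f 21 23 22
f 22 23 24
f 22 24 12
f 23 9 25
f 23 25 24
f 24 25 26
f 24 26 12
f 25 9 27
f 25 27 26
f 26 27 28
f 26 28 12
f 27 9 10
f 27 10 28
f 28 10 11
f 28 11 12
f 30 29 32
f 30 32 31
f 32 29 33
f 32 33 31
f 33 29 34
f 33 34 31
f 34 29 35
f 34 35 31
f 35 29 36
f 35 36 31
f 36 29 37
f 36 37 31
f 37 29 38
f 37 38 31
f 38 29 39
f 38 39 31
f 39 29 40
f 39 40 31
f 40 29 41
f 40 41 31
f 41 29 42
f 41 42 31
f 42 29 43
f 42 43 31
f 43 29 44
f 43 44 31
f 44 29 30
f 44 30 31
f 46 48 45
f 49 46 45
f 45 48 47
f 47 49 45
f 46 52 48
f 50 46 49
f 50 52 46
f 48 52 47
f 51 49 47
f 47 52 51
f 51 50 49
f 52 50 51
f 54 53 56
f 54 56 55
f 56 53 57
f 56 57 55
f 57 53 58
f 57 58 55
f 58 53 59
f 58 59 55
f 59 53 60
f 59 60 55
f 60 53 61
f 60 61 55
f 61 53 62
f 61 62 55
f 62 53 54
f 62 54 55



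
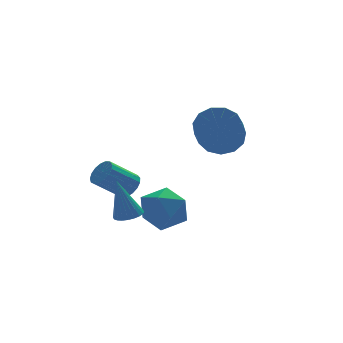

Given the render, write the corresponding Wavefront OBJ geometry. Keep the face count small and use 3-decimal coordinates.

v 0.161 1.956 0.979
v 0.509 2.339 1.373
v -0.653 2.406 2.335
v -1.001 2.024 1.941
v 0.364 2.539 1.184
v -0.798 2.606 2.145
v 0.173 2.606 0.948
v -0.99 2.673 1.909
v -0.021 2.523 0.719
v -1.184 2.591 1.68
v -0.173 2.311 0.55
v -1.336 2.378 1.511
v -0.249 2.018 0.479
v -1.412 2.085 1.44
v -0.231 1.711 0.523
v -1.393 1.778 1.484
v -0.122 1.459 0.671
v -1.285 1.527 1.632
v 0.051 1.322 0.89
v -1.112 1.389 1.851
v 0.249 1.33 1.13
v -0.913 1.397 2.091
v 0.428 1.482 1.335
v -0.735 1.549 2.296
v 0.545 1.742 1.458
v -0.618 1.809 2.42
v 0.574 2.051 1.472
v -0.588 2.119 2.433
v -1.151 -1.156 1.06
v -0.718 -0.727 1.096
v -1.549 -0.904 2.86
v -0.908 -0.597 1.036
v -1.134 -0.551 0.98
v -1.364 -0.598 0.935
v -1.561 -0.729 0.91
v -1.695 -0.925 0.908
v -1.747 -1.157 0.929
v -1.708 -1.388 0.97
v -1.584 -1.584 1.024
v -1.394 -1.714 1.084
v -1.168 -1.76 1.141
v -0.938 -1.713 1.185
v -0.742 -1.582 1.21
v -0.607 -1.386 1.213
v -0.555 -1.154 1.192
v -0.594 -0.923 1.151
v 3.917 1.371 3.364
v 4.809 0.97 3.512
v 3.956 -0.473 4.744
v 3.063 -0.071 4.596
v 4.741 1.352 3.913
v 3.887 -0.091 5.144
v 4.411 1.74 4.139
v 3.557 0.297 5.37
v 3.924 2.012 4.119
v 3.07 0.569 5.351
v 3.434 2.08 3.86
v 2.581 0.637 5.091
v 3.098 1.923 3.443
v 2.245 0.48 4.675
v 3.022 1.591 3.002
v 2.169 0.148 4.233
v 3.23 1.189 2.675
v 2.376 -0.253 3.906
v 3.656 0.846 2.567
v 2.802 -0.597 3.798
v 4.165 0.669 2.713
v 3.311 -0.774 3.944
v 4.595 0.715 3.065
v 3.741 -0.728 4.296
v 0.124 0.691 0.919
v 1.02 1.135 0.402
v 0.66 -0.975 0.418
v 1.556 -0.531 -0.099
v 1.488 -0.511 1.024
v 1.156 0.519 1.333
v 0.524 -0.359 -0.513
v 0.192 0.671 -0.204
v 1.266 0.486 -0.484
v 1.862 0.392 0.466
v -0.182 -0.232 0.354
v 0.414 -0.326 1.304
f 2 1 5
f 2 5 3
f 3 5 6
f 3 6 4
f 5 1 7
f 5 7 6
f 6 7 8
f 6 8 4
f 7 1 9
f 7 9 8
f 8 9 10
f 8 10 4
f 9 1 11
f 9 11 10
f 10 11 12
f 10 12 4
f 11 1 13
f 11 13 12
f 12 13 14
f 12 14 4
f 13 1 15
f 13 15 14
f 14 15 16
f 14 16 4
f 15 1 17
f 15 17 16
f 16 17 18
f 16 18 4
f 17 1 19
f 17 19 18
f 18 19 20
f 18 20 4
f 19 1 21
f 19 21 20
f 20 21 22
f 20 22 4
f 21 1 23
f 21 23 22
f 22 23 24
f 22 24 4
f 23 1 25
f 23 25 24
f 24 25 26
f 24 26 4
f 25 1 27
f 25 27 26
f 26 27 28
f 26 28 4
f 27 1 2
f 27 2 28
f 28 2 3
f 28 3 4
f 30 29 32
f 30 32 31
f 32 29 33
f 32 33 31
f 33 29 34
f 33 34 31
f 34 29 35
f 34 35 31
f 35 29 36
f 35 36 31
f 36 29 37
f 36 37 31
f 37 29 38
f 37 38 31
f 38 29 39
f 38 39 31
f 39 29 40
f 39 40 31
f 40 29 41
f 40 41 31
f 41 29 42
f 41 42 31
f 42 29 43
f 42 43 31
f 43 29 44
f 43 44 31
f 44 29 45
f 44 45 31
f 45 29 46
f 45 46 31
f 46 29 30
f 46 30 31
f 48 47 51
f 48 51 49
f 49 51 52
f 49 52 50
f 51 47 53
f 51 53 52
f 52 53 54
f 52 54 50
f 53 47 55
f 53 55 54
f 54 55 56
f 54 56 50
f 55 47 57
f 55 57 56
f 56 57 58
f 56 58 50
f 57 47 59
f 57 59 58
f 58 59 60
f 58 60 50
f 59 47 61
f 59 61 60
f 60 61 62
f 60 62 50
f 61 47 63
f 61 63 62
f 62 63 64
f 62 64 50
f 63 47 65
f 63 65 64
f 64 65 66
f 64 66 50
f 65 47 67
f 65 67 66
f 66 67 68
f 66 68 50
f 67 47 69
f 67 69 68
f 68 69 70
f 68 70 50
f 69 47 48
f 69 48 70
f 70 48 49
f 70 49 50
f 71 82 76
f 71 76 72
f 71 72 78
f 71 78 81
f 71 81 82
f 72 76 80
f 76 82 75
f 82 81 73
f 81 78 77
f 78 72 79
f 74 80 75
f 74 75 73
f 74 73 77
f 74 77 79
f 74 79 80
f 75 80 76
f 73 75 82
f 77 73 81
f 79 77 78
f 80 79 72



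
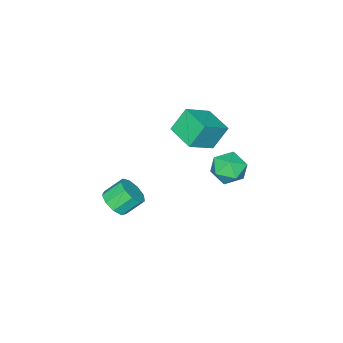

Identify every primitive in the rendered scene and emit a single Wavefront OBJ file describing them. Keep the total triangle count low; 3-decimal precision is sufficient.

v -4.15 -1.6 3.07
v -2.494 -1.918 4.108
v -3.667 0.182 2.845
v -2.011 -0.136 3.883
v -3.329 -2.004 1.637
v -1.673 -2.322 2.675
v -2.846 -0.222 1.412
v -1.19 -0.54 2.45
v 3.559 -1.785 0.015
v 4.269 -1.196 0.24
v 3.451 -0.565 1.17
v 2.741 -1.155 0.945
v 3.915 -0.943 -0.243
v 3.097 -0.313 0.687
v 3.394 -1.085 -0.605
v 2.576 -0.454 0.325
v 2.951 -1.554 -0.677
v 2.132 -0.923 0.253
v 2.792 -2.132 -0.425
v 1.974 -1.501 0.505
v 2.992 -2.547 0.032
v 2.174 -1.917 0.963
v 3.457 -2.606 0.482
v 2.639 -1.976 1.412
v 3.971 -2.281 0.713
v 3.152 -1.651 1.643
v 4.291 -1.724 0.617
v 3.473 -1.094 1.547
v -4.884 0.222 -0.927
v -4.132 0.969 -1.464
v -3.408 -0.609 -0.016
v -2.656 0.138 -0.553
v -3.413 0.545 0.268
v -4.325 1.058 -0.295
v -3.215 -0.698 -1.185
v -4.127 -0.185 -1.748
v -3.101 0.4 -1.623
v -3.223 1.168 -0.725
v -4.317 -0.808 -0.755
v -4.439 -0.04 0.143
f 2 4 1
f 5 2 1
f 1 4 3
f 3 5 1
f 2 8 4
f 6 2 5
f 6 8 2
f 4 8 3
f 7 5 3
f 3 8 7
f 7 6 5
f 8 6 7
f 10 9 13
f 10 13 11
f 11 13 14
f 11 14 12
f 13 9 15
f 13 15 14
f 14 15 16
f 14 16 12
f 15 9 17
f 15 17 16
f 16 17 18
f 16 18 12
f 17 9 19
f 17 19 18
f 18 19 20
f 18 20 12
f 19 9 21
f 19 21 20
f 20 21 22
f 20 22 12
f 21 9 23
f 21 23 22
f 22 23 24
f 22 24 12
f 23 9 25
f 23 25 24
f 24 25 26
f 24 26 12
f 25 9 27
f 25 27 26
f 26 27 28
f 26 28 12
f 27 9 10
f 27 10 28
f 28 10 11
f 28 11 12
f 29 40 34
f 29 34 30
f 29 30 36
f 29 36 39
f 29 39 40
f 30 34 38
f 34 40 33
f 40 39 31
f 39 36 35
f 36 30 37
f 32 38 33
f 32 33 31
f 32 31 35
f 32 35 37
f 32 37 38
f 33 38 34
f 31 33 40
f 35 31 39
f 37 35 36
f 38 37 30



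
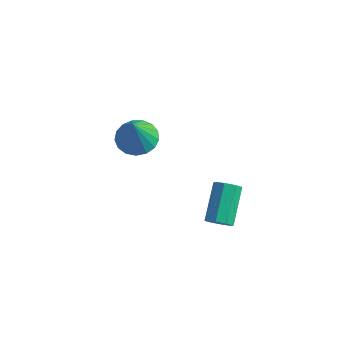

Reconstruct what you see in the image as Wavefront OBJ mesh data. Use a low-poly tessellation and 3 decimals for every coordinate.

v 2.752 -3.677 -2.449
v 3.199 -3.316 -2.793
v 2.816 -1.721 -1.614
v 2.368 -2.083 -1.271
v 2.726 -3.283 -2.991
v 2.343 -1.688 -1.812
v 2.269 -3.482 -2.871
v 1.886 -1.887 -1.692
v 2.094 -3.795 -2.504
v 1.711 -2.2 -1.325
v 2.304 -4.039 -2.106
v 1.921 -2.444 -0.927
v 2.777 -4.072 -1.908
v 2.394 -2.477 -0.729
v 3.234 -3.873 -2.028
v 2.851 -2.278 -0.849
v 3.409 -3.56 -2.395
v 3.026 -1.965 -1.216
v -3.188 -0.461 -2.019
v -2.359 -1.035 -2.313
v -3.012 -1.099 -0.281
v -2.158 -0.596 -2.173
v -2.193 -0.126 -1.997
v -2.456 0.266 -1.827
v -2.887 0.493 -1.7
v -3.386 0.5 -1.647
v -3.841 0.287 -1.679
v -4.145 -0.097 -1.789
v -4.231 -0.565 -1.951
v -4.077 -1.009 -2.13
v -3.72 -1.327 -2.283
v -3.241 -1.448 -2.375
v -2.75 -1.342 -2.387
f 2 1 5
f 2 5 3
f 3 5 6
f 3 6 4
f 5 1 7
f 5 7 6
f 6 7 8
f 6 8 4
f 7 1 9
f 7 9 8
f 8 9 10
f 8 10 4
f 9 1 11
f 9 11 10
f 10 11 12
f 10 12 4
f 11 1 13
f 11 13 12
f 12 13 14
f 12 14 4
f 13 1 15
f 13 15 14
f 14 15 16
f 14 16 4
f 15 1 17
f 15 17 16
f 16 17 18
f 16 18 4
f 17 1 2
f 17 2 18
f 18 2 3
f 18 3 4
f 20 19 22
f 20 22 21
f 22 19 23
f 22 23 21
f 23 19 24
f 23 24 21
f 24 19 25
f 24 25 21
f 25 19 26
f 25 26 21
f 26 19 27
f 26 27 21
f 27 19 28
f 27 28 21
f 28 19 29
f 28 29 21
f 29 19 30
f 29 30 21
f 30 19 31
f 30 31 21
f 31 19 32
f 31 32 21
f 32 19 33
f 32 33 21
f 33 19 20
f 33 20 21



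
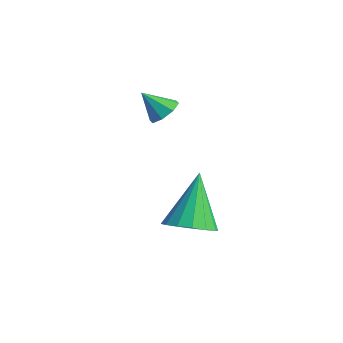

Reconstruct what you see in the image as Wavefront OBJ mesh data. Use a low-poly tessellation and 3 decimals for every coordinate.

v 1.003 -0.023 -0.441
v 1.682 -0.42 0.055
v 0.237 0.943 1.381
v 1.865 0 -0.091
v 1.817 0.415 -0.331
v 1.551 0.712 -0.6
v 1.138 0.812 -0.827
v 0.689 0.689 -0.95
v 0.325 0.375 -0.937
v 0.142 -0.046 -0.791
v 0.19 -0.461 -0.551
v 0.456 -0.758 -0.282
v 0.869 -0.858 -0.055
v 1.317 -0.735 0.069
v -3.073 1.919 2.307
v -2.506 1.878 2.643
v -3.627 1.361 3.173
v -2.764 2.299 2.749
v -3.202 2.497 2.596
v -3.565 2.357 2.273
v -3.639 1.959 1.97
v -3.381 1.538 1.865
v -2.943 1.34 2.018
v -2.58 1.48 2.34
f 2 1 4
f 2 4 3
f 4 1 5
f 4 5 3
f 5 1 6
f 5 6 3
f 6 1 7
f 6 7 3
f 7 1 8
f 7 8 3
f 8 1 9
f 8 9 3
f 9 1 10
f 9 10 3
f 10 1 11
f 10 11 3
f 11 1 12
f 11 12 3
f 12 1 13
f 12 13 3
f 13 1 14
f 13 14 3
f 14 1 2
f 14 2 3
f 16 15 18
f 16 18 17
f 18 15 19
f 18 19 17
f 19 15 20
f 19 20 17
f 20 15 21
f 20 21 17
f 21 15 22
f 21 22 17
f 22 15 23
f 22 23 17
f 23 15 24
f 23 24 17
f 24 15 16
f 24 16 17



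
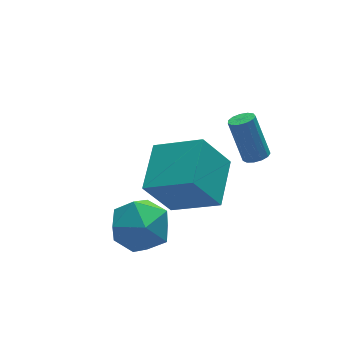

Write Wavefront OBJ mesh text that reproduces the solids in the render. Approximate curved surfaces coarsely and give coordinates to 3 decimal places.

v 2.984 -3.855 0.91
v 3.428 -4.027 1.063
v 3.2 -3.256 2.584
v 2.756 -3.085 2.43
v 3.477 -3.776 0.944
v 3.249 -3.006 2.464
v 3.369 -3.551 0.813
v 3.141 -2.781 2.334
v 3.139 -3.422 0.713
v 2.911 -2.652 2.234
v 2.86 -3.431 0.676
v 2.632 -2.66 2.197
v 2.62 -3.574 0.713
v 2.392 -2.804 2.234
v 2.496 -3.807 0.812
v 2.268 -3.036 2.333
v 2.527 -4.055 0.942
v 2.299 -3.284 2.463
v 2.703 -4.239 1.062
v 2.475 -3.469 2.583
v 2.968 -4.302 1.134
v 2.74 -3.532 2.654
v 3.238 -4.223 1.134
v 3.01 -3.452 2.655
v 0.546 -2.121 -3.07
v -0.459 -1.911 -1.459
v 1.672 -0.506 -2.577
v 0.668 -0.296 -0.967
v 1.912 -3.384 -2.053
v 0.908 -3.174 -0.443
v 3.039 -1.769 -1.561
v 2.034 -1.559 0.05
v -2.008 -2.988 -2.774
v -0.944 -2.385 -2.906
v -1.236 -4.015 -1.254
v -0.172 -3.412 -1.386
v -1.169 -2.819 -0.977
v -1.646 -2.184 -1.916
v -0.534 -4.216 -2.244
v -1.011 -3.581 -3.183
v -0.033 -3.144 -2.579
v -0.426 -2.28 -1.796
v -1.754 -4.12 -2.364
v -2.147 -3.256 -1.581
f 2 1 5
f 2 5 3
f 3 5 6
f 3 6 4
f 5 1 7
f 5 7 6
f 6 7 8
f 6 8 4
f 7 1 9
f 7 9 8
f 8 9 10
f 8 10 4
f 9 1 11
f 9 11 10
f 10 11 12
f 10 12 4
f 11 1 13
f 11 13 12
f 12 13 14
f 12 14 4
f 13 1 15
f 13 15 14
f 14 15 16
f 14 16 4
f 15 1 17
f 15 17 16
f 16 17 18
f 16 18 4
f 17 1 19
f 17 19 18
f 18 19 20
f 18 20 4
f 19 1 21
f 19 21 20
f 20 21 22
f 20 22 4
f 21 1 23
f 21 23 22
f 22 23 24
f 22 24 4
f 23 1 2
f 23 2 24
f 24 2 3
f 24 3 4
f 26 28 25
f 29 26 25
f 25 28 27
f 27 29 25
f 26 32 28
f 30 26 29
f 30 32 26
f 28 32 27
f 31 29 27
f 27 32 31
f 31 30 29
f 32 30 31
f 33 44 38
f 33 38 34
f 33 34 40
f 33 40 43
f 33 43 44
f 34 38 42
f 38 44 37
f 44 43 35
f 43 40 39
f 40 34 41
f 36 42 37
f 36 37 35
f 36 35 39
f 36 39 41
f 36 41 42
f 37 42 38
f 35 37 44
f 39 35 43
f 41 39 40
f 42 41 34



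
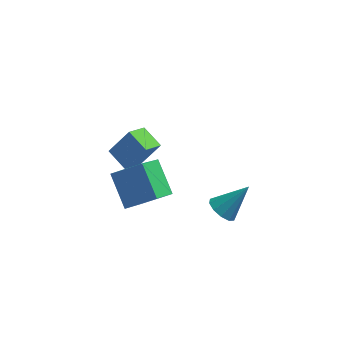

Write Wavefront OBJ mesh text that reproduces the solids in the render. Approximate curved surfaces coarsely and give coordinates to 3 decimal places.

v -2.338 2.245 -2.148
v -1.218 2.532 -0.577
v -3.33 3.239 -1.621
v -2.21 3.526 -0.051
v -1.61 3.354 -2.869
v -0.49 3.641 -1.299
v -2.602 4.348 -2.343
v -1.482 4.635 -0.772
v 3.19 -3.291 0.854
v 3.843 -3.245 0.266
v 4.51 -2.709 2.366
v 3.602 -2.758 0.288
v 3.204 -2.474 0.527
v 2.801 -2.503 0.89
v 2.546 -2.832 1.24
v 2.537 -3.337 1.442
v 2.777 -3.824 1.42
v 3.175 -4.108 1.182
v 3.579 -4.08 0.818
v 3.834 -3.75 0.468
v -1.704 -4.231 1.643
v -2.558 -2.726 2.969
v -1.007 -2.835 0.508
v -1.861 -1.33 1.833
v -0.079 -4.21 2.667
v -0.933 -2.705 3.992
v 0.618 -2.814 1.531
v -0.236 -1.309 2.857
f 2 4 1
f 5 2 1
f 1 4 3
f 3 5 1
f 2 8 4
f 6 2 5
f 6 8 2
f 4 8 3
f 7 5 3
f 3 8 7
f 7 6 5
f 8 6 7
f 10 9 12
f 10 12 11
f 12 9 13
f 12 13 11
f 13 9 14
f 13 14 11
f 14 9 15
f 14 15 11
f 15 9 16
f 15 16 11
f 16 9 17
f 16 17 11
f 17 9 18
f 17 18 11
f 18 9 19
f 18 19 11
f 19 9 20
f 19 20 11
f 20 9 10
f 20 10 11
f 22 24 21
f 25 22 21
f 21 24 23
f 23 25 21
f 22 28 24
f 26 22 25
f 26 28 22
f 24 28 23
f 27 25 23
f 23 28 27
f 27 26 25
f 28 26 27



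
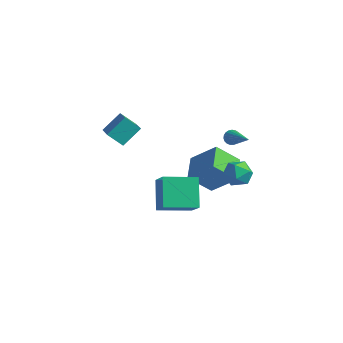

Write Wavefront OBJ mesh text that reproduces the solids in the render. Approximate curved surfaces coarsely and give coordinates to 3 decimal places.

v 1.887 2.098 0.348
v 2.822 2.136 0.37
v 1.938 0.624 0.69
v 2.873 0.662 0.712
v 2.372 1.095 1.373
v 2.34 2.006 1.162
v 2.42 0.754 -0.102
v 2.388 1.665 -0.313
v 3.151 1.305 0.092
v 3.122 1.516 1.003
v 1.638 1.244 0.057
v 1.609 1.455 0.968
v 1.646 1.695 2.988
v 1.925 1.795 2.573
v 3.394 1.005 3.992
v 1.936 1.978 2.679
v 1.897 2.113 2.838
v 1.815 2.175 3.023
v 1.704 2.154 3.203
v 1.583 2.053 3.345
v 1.472 1.891 3.425
v 1.392 1.695 3.43
v 1.356 1.498 3.358
v 1.37 1.336 3.223
v 1.432 1.236 3.046
v 1.531 1.215 2.86
v 1.649 1.277 2.696
v 1.768 1.411 2.582
v 1.865 1.594 2.538
v -3.863 -1.523 1.798
v -4.652 -1.945 2.537
v -3.573 -0.409 2.744
v -4.362 -0.831 3.483
v -2.378 -2.689 2.717
v -3.167 -3.111 3.456
v -2.088 -1.575 3.663
v -2.877 -1.997 4.402
v 0.963 -3.722 2.106
v 2.07 -4.378 3.293
v 2.144 -2.22 1.834
v 3.251 -2.875 3.021
v 1.889 -4.705 0.699
v 2.996 -5.36 1.886
v 3.07 -3.202 0.427
v 4.177 -3.858 1.614
v -0.973 3.307 -2.003
v -1.825 2.231 -0.734
v 0.484 3.816 -0.594
v -0.369 2.74 0.676
v -0.031 1.98 -2.496
v -0.884 0.904 -1.226
v 1.425 2.489 -1.086
v 0.573 1.413 0.183
f 1 12 6
f 1 6 2
f 1 2 8
f 1 8 11
f 1 11 12
f 2 6 10
f 6 12 5
f 12 11 3
f 11 8 7
f 8 2 9
f 4 10 5
f 4 5 3
f 4 3 7
f 4 7 9
f 4 9 10
f 5 10 6
f 3 5 12
f 7 3 11
f 9 7 8
f 10 9 2
f 14 13 16
f 14 16 15
f 16 13 17
f 16 17 15
f 17 13 18
f 17 18 15
f 18 13 19
f 18 19 15
f 19 13 20
f 19 20 15
f 20 13 21
f 20 21 15
f 21 13 22
f 21 22 15
f 22 13 23
f 22 23 15
f 23 13 24
f 23 24 15
f 24 13 25
f 24 25 15
f 25 13 26
f 25 26 15
f 26 13 27
f 26 27 15
f 27 13 28
f 27 28 15
f 28 13 29
f 28 29 15
f 29 13 14
f 29 14 15
f 31 33 30
f 34 31 30
f 30 33 32
f 32 34 30
f 31 37 33
f 35 31 34
f 35 37 31
f 33 37 32
f 36 34 32
f 32 37 36
f 36 35 34
f 37 35 36
f 39 41 38
f 42 39 38
f 38 41 40
f 40 42 38
f 39 45 41
f 43 39 42
f 43 45 39
f 41 45 40
f 44 42 40
f 40 45 44
f 44 43 42
f 45 43 44
f 47 49 46
f 50 47 46
f 46 49 48
f 48 50 46
f 47 53 49
f 51 47 50
f 51 53 47
f 49 53 48
f 52 50 48
f 48 53 52
f 52 51 50
f 53 51 52



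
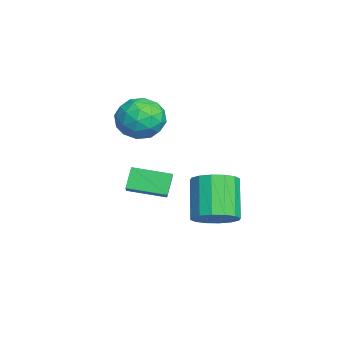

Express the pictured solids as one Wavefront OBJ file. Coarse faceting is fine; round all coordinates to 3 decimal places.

v -0.473 -1.247 0.205
v 0.203 -1.868 0.891
v -1.883 -1.472 1.389
v -1.207 -2.093 2.075
v -1.022 -0.968 1.954
v -0.151 -0.829 1.222
v -1.529 -2.511 1.058
v -0.658 -2.372 0.326
v -0.45 -2.649 1.418
v -0.136 -1.696 1.972
v -1.544 -1.644 0.308
v -1.23 -0.691 0.862
v -0.012 -1.538 0.444
v -1.668 -1.802 1.836
v -1.56 -1.141 1.765
v -1.162 -1.506 2.168
v -0.22 -0.927 0.639
v 0.178 -1.292 1.042
v -0.542 -0.763 1.667
v -1.858 -2.048 1.238
v -1.46 -2.413 1.641
v -0.518 -1.834 0.112
v -0.12 -2.199 0.515
v -1.138 -2.577 0.613
v 0.002 -2.362 1.157
v -0.826 -2.494 1.853
v -1.016 -2.74 1.255
v -0.504 -2.658 0.825
v 0.186 -1.801 1.483
v -0.642 -1.934 2.179
v -0.533 -1.273 2.108
v -0.022 -1.191 1.677
v -0.197 -2.261 1.793
v -1.038 -1.406 0.101
v -1.866 -1.539 0.797
v -1.658 -2.149 0.603
v -1.147 -2.067 0.172
v -0.854 -0.846 0.427
v -1.682 -0.978 1.123
v -1.176 -0.682 1.455
v -0.664 -0.6 1.025
v -1.483 -1.079 0.487
v 3.265 1.272 -2.545
v 3.972 1.612 -1.924
v 2.622 1.629 -0.395
v 1.915 1.288 -1.015
v 3.752 2.037 -2.123
v 2.402 2.053 -0.594
v 3.402 2.256 -2.435
v 2.052 2.273 -0.905
v 3.015 2.212 -2.776
v 1.665 2.228 -1.246
v 2.695 1.916 -3.055
v 1.345 1.932 -1.526
v 2.528 1.447 -3.197
v 1.178 1.463 -1.668
v 2.558 0.931 -3.165
v 1.208 0.948 -1.636
v 2.778 0.507 -2.966
v 1.428 0.523 -1.437
v 3.128 0.287 -2.655
v 1.778 0.304 -1.125
v 3.515 0.332 -2.314
v 2.165 0.348 -0.784
v 3.835 0.628 -2.034
v 2.485 0.644 -0.505
v 4.002 1.097 -1.892
v 2.652 1.113 -0.363
v -2.162 -2.311 -3.795
v -2.794 -2.07 -2.878
v -1.949 -0.571 -4.106
v -2.581 -0.33 -3.189
v -1.199 -2.31 -3.131
v -1.831 -2.069 -2.214
v -0.986 -0.57 -3.442
v -1.618 -0.329 -2.525
f 1 38 17
f 38 12 41
f 17 41 6
f 38 41 17
f 1 17 13
f 17 6 18
f 13 18 2
f 17 18 13
f 1 13 22
f 13 2 23
f 22 23 8
f 13 23 22
f 1 22 34
f 22 8 37
f 34 37 11
f 22 37 34
f 1 34 38
f 34 11 42
f 38 42 12
f 34 42 38
f 2 18 29
f 18 6 32
f 29 32 10
f 18 32 29
f 6 41 19
f 41 12 40
f 19 40 5
f 41 40 19
f 12 42 39
f 42 11 35
f 39 35 3
f 42 35 39
f 11 37 36
f 37 8 24
f 36 24 7
f 37 24 36
f 8 23 28
f 23 2 25
f 28 25 9
f 23 25 28
f 4 30 16
f 30 10 31
f 16 31 5
f 30 31 16
f 4 16 14
f 16 5 15
f 14 15 3
f 16 15 14
f 4 14 21
f 14 3 20
f 21 20 7
f 14 20 21
f 4 21 26
f 21 7 27
f 26 27 9
f 21 27 26
f 4 26 30
f 26 9 33
f 30 33 10
f 26 33 30
f 5 31 19
f 31 10 32
f 19 32 6
f 31 32 19
f 3 15 39
f 15 5 40
f 39 40 12
f 15 40 39
f 7 20 36
f 20 3 35
f 36 35 11
f 20 35 36
f 9 27 28
f 27 7 24
f 28 24 8
f 27 24 28
f 10 33 29
f 33 9 25
f 29 25 2
f 33 25 29
f 44 43 47
f 44 47 45
f 45 47 48
f 45 48 46
f 47 43 49
f 47 49 48
f 48 49 50
f 48 50 46
f 49 43 51
f 49 51 50
f 50 51 52
f 50 52 46
f 51 43 53
f 51 53 52
f 52 53 54
f 52 54 46
f 53 43 55
f 53 55 54
f 54 55 56
f 54 56 46
f 55 43 57
f 55 57 56
f 56 57 58
f 56 58 46
f 57 43 59
f 57 59 58
f 58 59 60
f 58 60 46
f 59 43 61
f 59 61 60
f 60 61 62
f 60 62 46
f 61 43 63
f 61 63 62
f 62 63 64
f 62 64 46
f 63 43 65
f 63 65 64
f 64 65 66
f 64 66 46
f 65 43 67
f 65 67 66
f 66 67 68
f 66 68 46
f 67 43 44
f 67 44 68
f 68 44 45
f 68 45 46
f 70 72 69
f 73 70 69
f 69 72 71
f 71 73 69
f 70 76 72
f 74 70 73
f 74 76 70
f 72 76 71
f 75 73 71
f 71 76 75
f 75 74 73
f 76 74 75



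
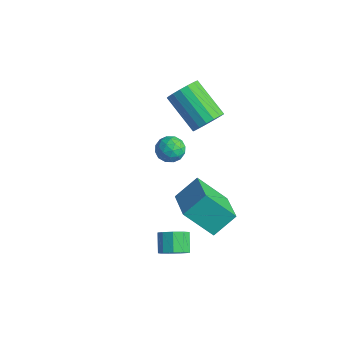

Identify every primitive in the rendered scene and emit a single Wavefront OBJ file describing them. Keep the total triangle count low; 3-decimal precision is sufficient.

v -0.181 2.671 1.361
v 0.243 2.959 2.002
v -1.456 2.836 3.179
v -1.879 2.549 2.539
v 0.1 3.282 1.831
v -1.598 3.159 3.008
v -0.106 3.465 1.552
v -1.804 3.343 2.729
v -0.33 3.467 1.23
v -2.028 3.344 2.407
v -0.519 3.286 0.937
v -2.218 3.163 2.115
v -0.631 2.965 0.742
v -2.33 2.842 1.919
v -0.64 2.576 0.689
v -2.338 2.453 1.866
v -0.544 2.209 0.79
v -2.242 2.086 1.967
v -0.364 1.948 1.021
v -2.063 1.825 2.199
v -0.143 1.853 1.331
v -1.841 1.73 2.508
v 0.07 1.945 1.648
v -1.628 1.822 2.825
v 0.225 2.204 1.899
v -1.473 2.081 3.076
v 0.288 2.57 2.027
v -1.411 2.447 3.204
v 0.937 1.619 -4.074
v -0.022 0.678 -2.703
v 1.162 2.689 -3.184
v 0.202 1.748 -1.812
v 2.538 0.812 -3.508
v 1.578 -0.129 -2.136
v 2.762 1.882 -2.617
v 1.803 0.941 -1.246
v 2.756 -1.535 -2.987
v 3.28 -1.411 -2.556
v 2.649 -0.942 -1.922
v 2.124 -1.065 -2.353
v 3.236 -1.055 -2.863
v 2.605 -0.586 -2.23
v 2.967 -0.924 -3.228
v 2.336 -0.455 -2.594
v 2.599 -1.078 -3.48
v 1.968 -0.609 -2.846
v 2.304 -1.446 -3.501
v 1.673 -0.977 -2.868
v 2.221 -1.856 -3.282
v 1.59 -1.387 -2.648
v 2.387 -2.115 -2.924
v 1.756 -1.646 -2.29
v 2.726 -2.102 -2.596
v 2.095 -1.633 -1.962
v 3.079 -1.824 -2.451
v 2.448 -1.355 -1.817
v -2.332 2.859 -2.631
v -1.81 2.594 -2.168
v -3.11 2.026 -2.232
v -2.588 1.761 -1.769
v -2.888 2.434 -1.647
v -2.407 2.948 -1.894
v -2.513 1.672 -2.506
v -2.032 2.186 -2.753
v -1.922 1.86 -2.091
v -2.154 2.33 -1.56
v -2.766 2.29 -2.84
v -2.998 2.76 -2.309
v -2.002 2.8 -2.435
v -2.918 1.82 -1.965
v -3.094 2.216 -1.894
v -2.787 2.06 -1.622
v -2.353 3.008 -2.273
v -2.047 2.852 -2.001
v -2.68 2.758 -1.695
v -2.873 1.768 -2.399
v -2.567 1.612 -2.127
v -2.133 2.56 -2.778
v -1.826 2.404 -2.506
v -2.24 1.862 -2.705
v -1.762 2.212 -2.117
v -2.219 1.722 -1.882
v -2.175 1.67 -2.316
v -1.892 1.973 -2.461
v -1.898 2.489 -1.805
v -2.355 1.999 -1.57
v -2.531 2.395 -1.499
v -2.249 2.697 -1.644
v -1.964 2.057 -1.76
v -2.565 2.621 -2.83
v -3.022 2.131 -2.595
v -2.671 1.923 -2.756
v -2.389 2.225 -2.901
v -2.701 2.898 -2.518
v -3.158 2.408 -2.283
v -3.028 2.647 -1.939
v -2.745 2.95 -2.084
v -2.956 2.563 -2.64
f 2 1 5
f 2 5 3
f 3 5 6
f 3 6 4
f 5 1 7
f 5 7 6
f 6 7 8
f 6 8 4
f 7 1 9
f 7 9 8
f 8 9 10
f 8 10 4
f 9 1 11
f 9 11 10
f 10 11 12
f 10 12 4
f 11 1 13
f 11 13 12
f 12 13 14
f 12 14 4
f 13 1 15
f 13 15 14
f 14 15 16
f 14 16 4
f 15 1 17
f 15 17 16
f 16 17 18
f 16 18 4
f 17 1 19
f 17 19 18
f 18 19 20
f 18 20 4
f 19 1 21
f 19 21 20
f 20 21 22
f 20 22 4
f 21 1 23
f 21 23 22
f 22 23 24
f 22 24 4
f 23 1 25
f 23 25 24
f 24 25 26
f 24 26 4
f 25 1 27
f 25 27 26
f 26 27 28
f 26 28 4
f 27 1 2
f 27 2 28
f 28 2 3
f 28 3 4
f 30 32 29
f 33 30 29
f 29 32 31
f 31 33 29
f 30 36 32
f 34 30 33
f 34 36 30
f 32 36 31
f 35 33 31
f 31 36 35
f 35 34 33
f 36 34 35
f 38 37 41
f 38 41 39
f 39 41 42
f 39 42 40
f 41 37 43
f 41 43 42
f 42 43 44
f 42 44 40
f 43 37 45
f 43 45 44
f 44 45 46
f 44 46 40
f 45 37 47
f 45 47 46
f 46 47 48
f 46 48 40
f 47 37 49
f 47 49 48
f 48 49 50
f 48 50 40
f 49 37 51
f 49 51 50
f 50 51 52
f 50 52 40
f 51 37 53
f 51 53 52
f 52 53 54
f 52 54 40
f 53 37 55
f 53 55 54
f 54 55 56
f 54 56 40
f 55 37 38
f 55 38 56
f 56 38 39
f 56 39 40
f 57 94 73
f 94 68 97
f 73 97 62
f 94 97 73
f 57 73 69
f 73 62 74
f 69 74 58
f 73 74 69
f 57 69 78
f 69 58 79
f 78 79 64
f 69 79 78
f 57 78 90
f 78 64 93
f 90 93 67
f 78 93 90
f 57 90 94
f 90 67 98
f 94 98 68
f 90 98 94
f 58 74 85
f 74 62 88
f 85 88 66
f 74 88 85
f 62 97 75
f 97 68 96
f 75 96 61
f 97 96 75
f 68 98 95
f 98 67 91
f 95 91 59
f 98 91 95
f 67 93 92
f 93 64 80
f 92 80 63
f 93 80 92
f 64 79 84
f 79 58 81
f 84 81 65
f 79 81 84
f 60 86 72
f 86 66 87
f 72 87 61
f 86 87 72
f 60 72 70
f 72 61 71
f 70 71 59
f 72 71 70
f 60 70 77
f 70 59 76
f 77 76 63
f 70 76 77
f 60 77 82
f 77 63 83
f 82 83 65
f 77 83 82
f 60 82 86
f 82 65 89
f 86 89 66
f 82 89 86
f 61 87 75
f 87 66 88
f 75 88 62
f 87 88 75
f 59 71 95
f 71 61 96
f 95 96 68
f 71 96 95
f 63 76 92
f 76 59 91
f 92 91 67
f 76 91 92
f 65 83 84
f 83 63 80
f 84 80 64
f 83 80 84
f 66 89 85
f 89 65 81
f 85 81 58
f 89 81 85



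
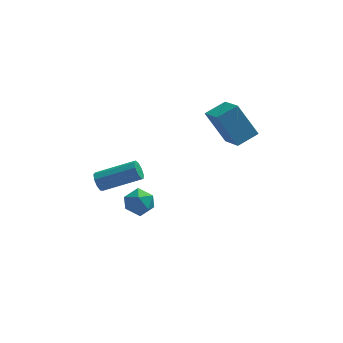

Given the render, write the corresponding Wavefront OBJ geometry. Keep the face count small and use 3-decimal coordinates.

v -1.561 -2.898 -2.064
v -1.202 -3.115 -1.396
v -1.118 -3.945 -2.644
v -0.759 -4.162 -1.976
v -1.546 -4.173 -2.022
v -1.82 -3.526 -1.664
v -0.5 -3.534 -2.376
v -0.774 -2.887 -2.018
v -0.547 -3.509 -1.589
v -1.193 -3.904 -1.371
v -1.127 -3.156 -2.669
v -1.773 -3.551 -2.451
v -3.084 0.695 -4.165
v -2.882 0.46 -4.62
v -0.975 0.49 -3.79
v -1.176 0.725 -3.335
v -2.873 0.835 -4.654
v -0.966 0.865 -3.824
v -2.963 1.144 -4.459
v -1.056 1.174 -3.629
v -3.109 1.243 -4.127
v -1.202 1.273 -3.297
v -3.243 1.086 -3.812
v -1.336 1.116 -2.983
v -3.303 0.746 -3.663
v -1.396 0.776 -2.833
v -3.26 0.382 -3.748
v -1.353 0.412 -2.919
v -3.134 0.165 -4.029
v -1.227 0.195 -3.199
v -2.985 0.195 -4.373
v -1.078 0.225 -3.543
v 2.419 0.804 0.31
v 3.391 1.367 0.702
v 1.913 2.251 -0.514
v 2.885 2.814 -0.121
v 3.375 0.246 -1.259
v 4.347 0.809 -0.866
v 2.869 1.693 -2.082
v 3.841 2.256 -1.69
f 1 12 6
f 1 6 2
f 1 2 8
f 1 8 11
f 1 11 12
f 2 6 10
f 6 12 5
f 12 11 3
f 11 8 7
f 8 2 9
f 4 10 5
f 4 5 3
f 4 3 7
f 4 7 9
f 4 9 10
f 5 10 6
f 3 5 12
f 7 3 11
f 9 7 8
f 10 9 2
f 14 13 17
f 14 17 15
f 15 17 18
f 15 18 16
f 17 13 19
f 17 19 18
f 18 19 20
f 18 20 16
f 19 13 21
f 19 21 20
f 20 21 22
f 20 22 16
f 21 13 23
f 21 23 22
f 22 23 24
f 22 24 16
f 23 13 25
f 23 25 24
f 24 25 26
f 24 26 16
f 25 13 27
f 25 27 26
f 26 27 28
f 26 28 16
f 27 13 29
f 27 29 28
f 28 29 30
f 28 30 16
f 29 13 31
f 29 31 30
f 30 31 32
f 30 32 16
f 31 13 14
f 31 14 32
f 32 14 15
f 32 15 16
f 34 36 33
f 37 34 33
f 33 36 35
f 35 37 33
f 34 40 36
f 38 34 37
f 38 40 34
f 36 40 35
f 39 37 35
f 35 40 39
f 39 38 37
f 40 38 39



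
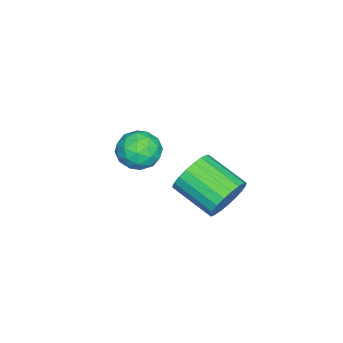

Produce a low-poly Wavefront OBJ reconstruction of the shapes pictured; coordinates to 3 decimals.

v 3.618 1.775 2.087
v 4.338 1.832 2.764
v 3.782 0.201 3.49
v 3.062 0.145 2.813
v 4.027 2.023 2.954
v 3.471 0.392 3.681
v 3.645 2.171 2.994
v 3.089 0.54 3.721
v 3.258 2.25 2.877
v 2.702 0.62 3.604
v 2.934 2.248 2.624
v 2.378 0.617 3.351
v 2.728 2.164 2.278
v 2.172 0.533 3.004
v 2.675 2.013 1.898
v 2.12 0.382 2.625
v 2.786 1.82 1.551
v 2.23 0.19 2.278
v 3.041 1.62 1.297
v 2.485 -0.011 2.024
v 3.395 1.447 1.18
v 2.839 -0.184 1.906
v 3.788 1.331 1.219
v 3.232 -0.3 1.946
v 4.152 1.291 1.408
v 3.596 -0.34 2.135
v 4.423 1.335 1.714
v 3.867 -0.296 2.441
v 4.555 1.456 2.085
v 3.999 -0.175 2.812
v 4.525 1.631 2.456
v 3.969 0 3.183
v -0.635 -2.715 -0.3
v 0.199 -2.472 0.194
v -0.959 -3.848 0.806
v -0.125 -3.605 1.3
v -0.895 -2.969 1.275
v -0.695 -2.268 0.592
v -0.065 -4.052 0.408
v 0.135 -3.351 -0.275
v 0.551 -3.298 0.632
v 0.038 -2.628 1.167
v -0.798 -3.692 -0.167
v -1.311 -3.022 0.368
v -0.189 -2.494 -0.15
v -0.571 -3.826 1.15
v -1.023 -3.452 1.135
v -0.533 -3.309 1.426
v -0.715 -2.374 0.084
v -0.225 -2.231 0.374
v -0.868 -2.523 1.009
v -0.535 -4.089 0.626
v -0.045 -3.946 0.916
v -0.227 -3.011 -0.426
v 0.263 -2.868 -0.135
v 0.108 -3.797 -0.009
v 0.507 -2.836 0.397
v 0.317 -3.503 1.047
v 0.352 -3.765 0.523
v 0.47 -3.353 0.122
v 0.206 -2.443 0.712
v 0.015 -3.109 1.362
v -0.437 -2.735 1.348
v -0.319 -2.323 0.946
v 0.413 -2.929 0.97
v -0.775 -3.211 -0.362
v -0.966 -3.877 0.288
v -0.441 -3.997 0.054
v -0.323 -3.585 -0.348
v -1.077 -2.817 -0.047
v -1.267 -3.484 0.603
v -1.23 -2.967 0.878
v -1.112 -2.555 0.477
v -1.173 -3.391 0.03
f 2 1 5
f 2 5 3
f 3 5 6
f 3 6 4
f 5 1 7
f 5 7 6
f 6 7 8
f 6 8 4
f 7 1 9
f 7 9 8
f 8 9 10
f 8 10 4
f 9 1 11
f 9 11 10
f 10 11 12
f 10 12 4
f 11 1 13
f 11 13 12
f 12 13 14
f 12 14 4
f 13 1 15
f 13 15 14
f 14 15 16
f 14 16 4
f 15 1 17
f 15 17 16
f 16 17 18
f 16 18 4
f 17 1 19
f 17 19 18
f 18 19 20
f 18 20 4
f 19 1 21
f 19 21 20
f 20 21 22
f 20 22 4
f 21 1 23
f 21 23 22
f 22 23 24
f 22 24 4
f 23 1 25
f 23 25 24
f 24 25 26
f 24 26 4
f 25 1 27
f 25 27 26
f 26 27 28
f 26 28 4
f 27 1 29
f 27 29 28
f 28 29 30
f 28 30 4
f 29 1 31
f 29 31 30
f 30 31 32
f 30 32 4
f 31 1 2
f 31 2 32
f 32 2 3
f 32 3 4
f 33 70 49
f 70 44 73
f 49 73 38
f 70 73 49
f 33 49 45
f 49 38 50
f 45 50 34
f 49 50 45
f 33 45 54
f 45 34 55
f 54 55 40
f 45 55 54
f 33 54 66
f 54 40 69
f 66 69 43
f 54 69 66
f 33 66 70
f 66 43 74
f 70 74 44
f 66 74 70
f 34 50 61
f 50 38 64
f 61 64 42
f 50 64 61
f 38 73 51
f 73 44 72
f 51 72 37
f 73 72 51
f 44 74 71
f 74 43 67
f 71 67 35
f 74 67 71
f 43 69 68
f 69 40 56
f 68 56 39
f 69 56 68
f 40 55 60
f 55 34 57
f 60 57 41
f 55 57 60
f 36 62 48
f 62 42 63
f 48 63 37
f 62 63 48
f 36 48 46
f 48 37 47
f 46 47 35
f 48 47 46
f 36 46 53
f 46 35 52
f 53 52 39
f 46 52 53
f 36 53 58
f 53 39 59
f 58 59 41
f 53 59 58
f 36 58 62
f 58 41 65
f 62 65 42
f 58 65 62
f 37 63 51
f 63 42 64
f 51 64 38
f 63 64 51
f 35 47 71
f 47 37 72
f 71 72 44
f 47 72 71
f 39 52 68
f 52 35 67
f 68 67 43
f 52 67 68
f 41 59 60
f 59 39 56
f 60 56 40
f 59 56 60
f 42 65 61
f 65 41 57
f 61 57 34
f 65 57 61

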